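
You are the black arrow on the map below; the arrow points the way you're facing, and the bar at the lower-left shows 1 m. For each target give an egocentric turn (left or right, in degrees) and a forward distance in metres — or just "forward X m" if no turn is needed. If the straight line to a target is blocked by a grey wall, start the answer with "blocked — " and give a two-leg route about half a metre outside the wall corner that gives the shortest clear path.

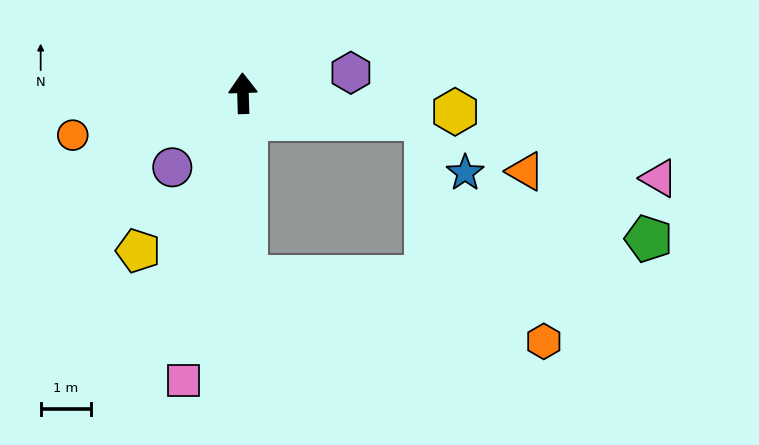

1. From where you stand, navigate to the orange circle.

turn left 102°, forward 3.5 m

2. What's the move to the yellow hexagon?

turn right 97°, forward 4.2 m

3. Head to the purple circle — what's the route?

turn left 135°, forward 2.0 m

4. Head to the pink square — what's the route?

turn left 167°, forward 5.8 m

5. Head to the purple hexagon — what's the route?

turn right 81°, forward 2.2 m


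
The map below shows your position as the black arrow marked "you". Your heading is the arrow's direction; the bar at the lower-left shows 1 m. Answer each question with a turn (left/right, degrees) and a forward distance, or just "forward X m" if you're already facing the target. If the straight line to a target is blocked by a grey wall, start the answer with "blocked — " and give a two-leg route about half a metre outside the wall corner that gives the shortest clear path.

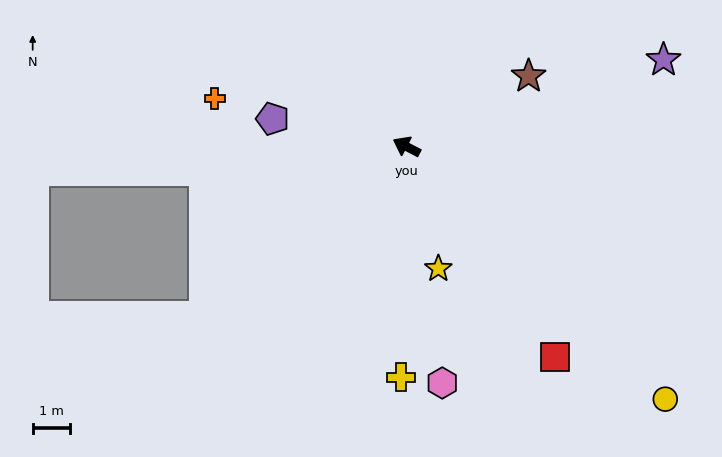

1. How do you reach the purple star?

turn right 134°, forward 7.3 m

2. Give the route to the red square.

turn left 153°, forward 6.9 m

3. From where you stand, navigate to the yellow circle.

turn left 163°, forward 9.7 m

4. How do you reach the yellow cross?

turn left 116°, forward 6.2 m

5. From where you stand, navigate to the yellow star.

turn left 132°, forward 3.4 m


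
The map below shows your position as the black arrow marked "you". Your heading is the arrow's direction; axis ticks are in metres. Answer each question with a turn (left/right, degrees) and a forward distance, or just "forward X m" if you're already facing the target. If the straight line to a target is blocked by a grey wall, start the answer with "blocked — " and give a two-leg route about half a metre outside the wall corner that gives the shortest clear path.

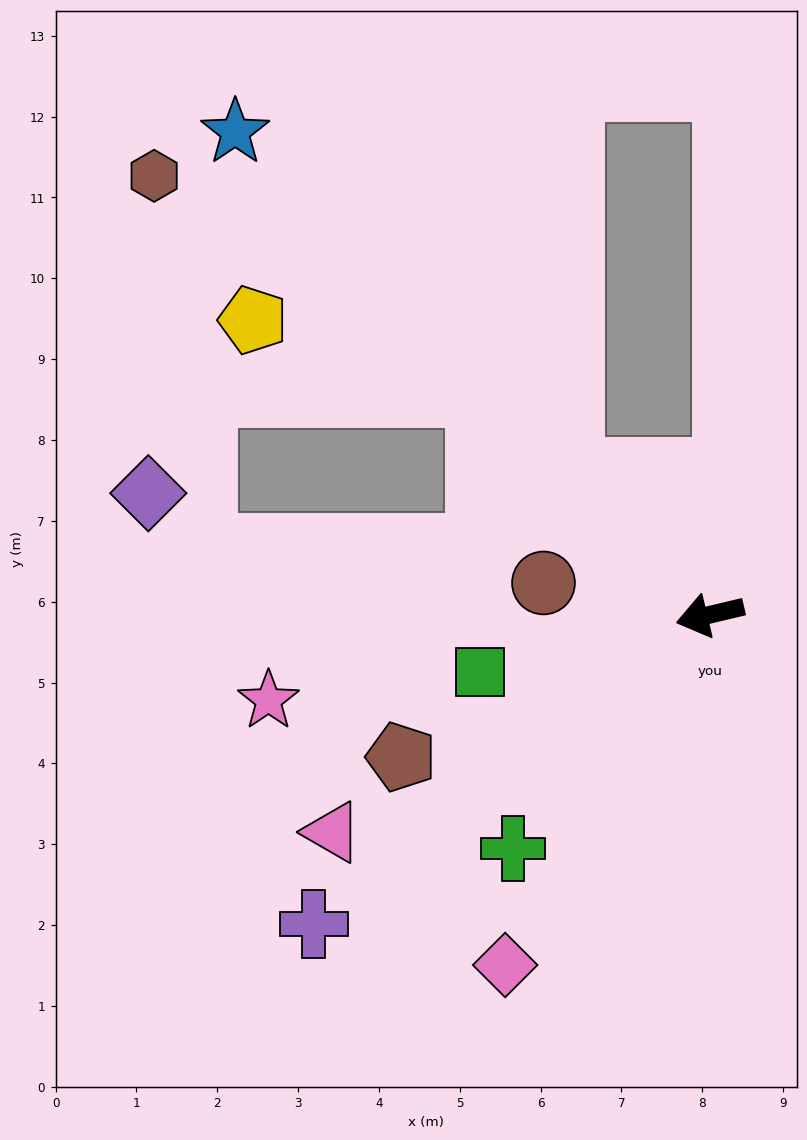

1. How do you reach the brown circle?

turn right 24°, forward 2.1 m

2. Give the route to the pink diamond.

turn left 46°, forward 5.0 m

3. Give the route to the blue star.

turn right 59°, forward 8.4 m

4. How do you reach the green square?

forward 2.9 m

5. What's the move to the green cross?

turn left 37°, forward 3.8 m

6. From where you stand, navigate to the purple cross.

turn left 25°, forward 6.2 m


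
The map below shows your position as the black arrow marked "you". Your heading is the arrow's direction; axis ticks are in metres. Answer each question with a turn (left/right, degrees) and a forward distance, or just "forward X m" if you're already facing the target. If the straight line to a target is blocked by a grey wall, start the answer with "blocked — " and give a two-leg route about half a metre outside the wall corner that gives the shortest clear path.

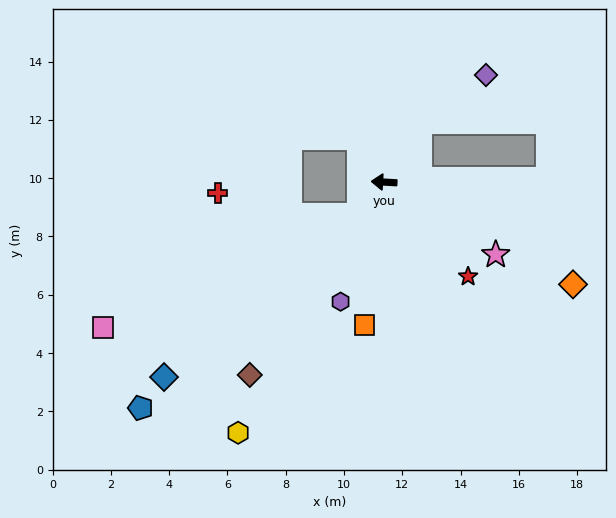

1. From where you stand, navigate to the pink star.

turn left 150°, forward 4.6 m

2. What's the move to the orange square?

turn left 85°, forward 4.9 m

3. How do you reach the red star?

turn left 135°, forward 4.3 m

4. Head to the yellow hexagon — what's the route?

turn left 63°, forward 10.0 m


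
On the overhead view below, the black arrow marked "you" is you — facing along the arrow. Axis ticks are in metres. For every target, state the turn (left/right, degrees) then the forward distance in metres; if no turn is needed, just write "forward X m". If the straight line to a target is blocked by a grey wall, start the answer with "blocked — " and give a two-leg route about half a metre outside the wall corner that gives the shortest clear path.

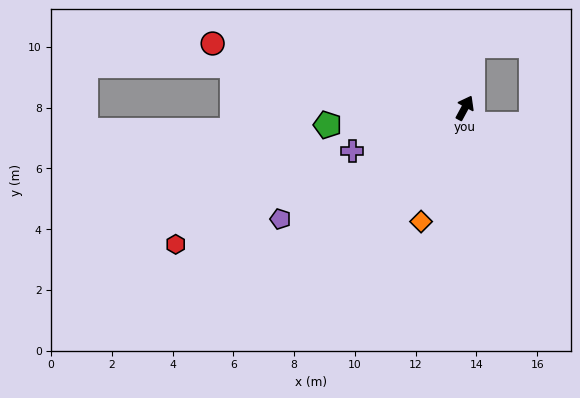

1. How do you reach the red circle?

turn left 104°, forward 8.6 m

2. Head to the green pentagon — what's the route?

turn left 125°, forward 4.6 m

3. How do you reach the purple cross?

turn left 139°, forward 4.0 m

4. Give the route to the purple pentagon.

turn left 149°, forward 7.1 m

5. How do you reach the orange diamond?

turn right 173°, forward 4.0 m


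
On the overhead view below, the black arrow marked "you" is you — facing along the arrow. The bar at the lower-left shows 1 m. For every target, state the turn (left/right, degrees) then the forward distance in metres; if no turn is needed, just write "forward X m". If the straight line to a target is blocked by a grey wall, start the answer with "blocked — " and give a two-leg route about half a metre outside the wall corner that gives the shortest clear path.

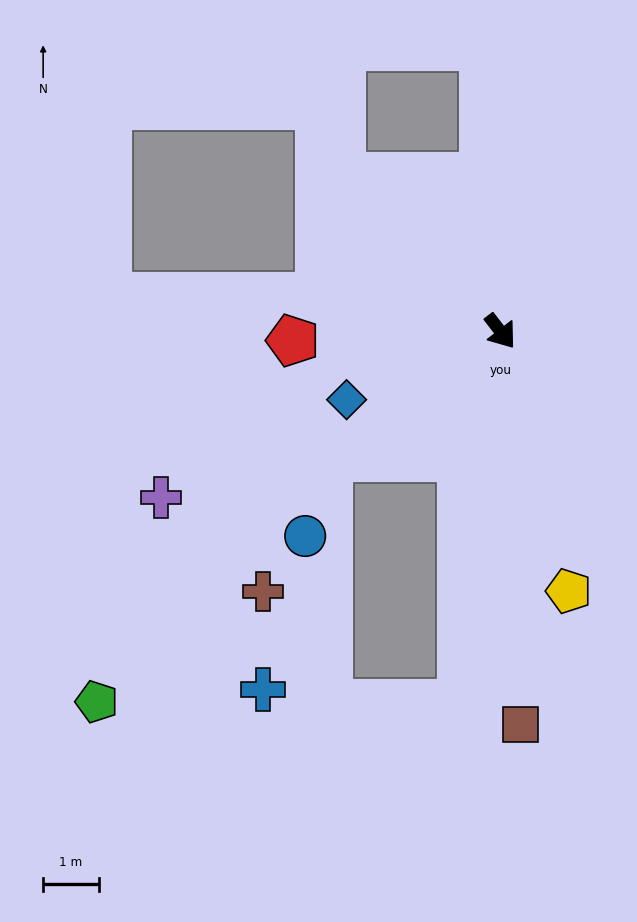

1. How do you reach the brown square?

turn right 35°, forward 7.0 m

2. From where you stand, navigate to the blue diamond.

turn right 104°, forward 3.0 m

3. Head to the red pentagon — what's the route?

turn right 125°, forward 3.7 m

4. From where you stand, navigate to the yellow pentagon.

turn right 23°, forward 4.8 m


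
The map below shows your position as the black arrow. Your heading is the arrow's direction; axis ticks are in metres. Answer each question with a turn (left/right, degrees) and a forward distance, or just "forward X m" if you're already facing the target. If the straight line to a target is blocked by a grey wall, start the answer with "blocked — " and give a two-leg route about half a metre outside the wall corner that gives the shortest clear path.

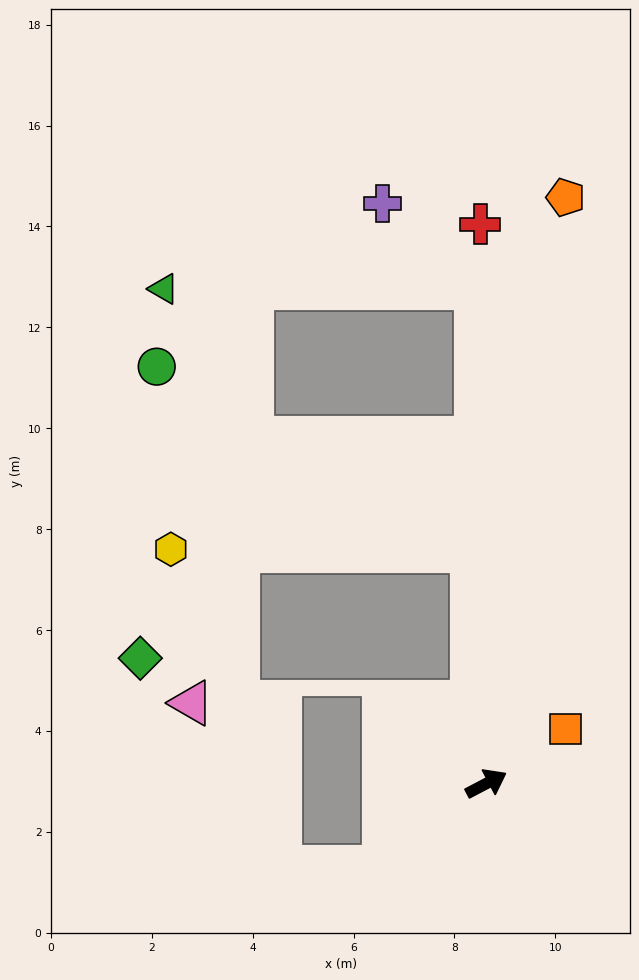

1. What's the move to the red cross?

turn left 63°, forward 11.1 m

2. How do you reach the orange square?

turn left 7°, forward 1.9 m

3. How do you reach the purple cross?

blocked — turn left 64°, forward 9.8 m, then turn left 46°, forward 2.5 m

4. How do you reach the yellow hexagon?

blocked — turn left 66°, forward 4.6 m, then turn left 86°, forward 6.0 m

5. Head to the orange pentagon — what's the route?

turn left 55°, forward 11.7 m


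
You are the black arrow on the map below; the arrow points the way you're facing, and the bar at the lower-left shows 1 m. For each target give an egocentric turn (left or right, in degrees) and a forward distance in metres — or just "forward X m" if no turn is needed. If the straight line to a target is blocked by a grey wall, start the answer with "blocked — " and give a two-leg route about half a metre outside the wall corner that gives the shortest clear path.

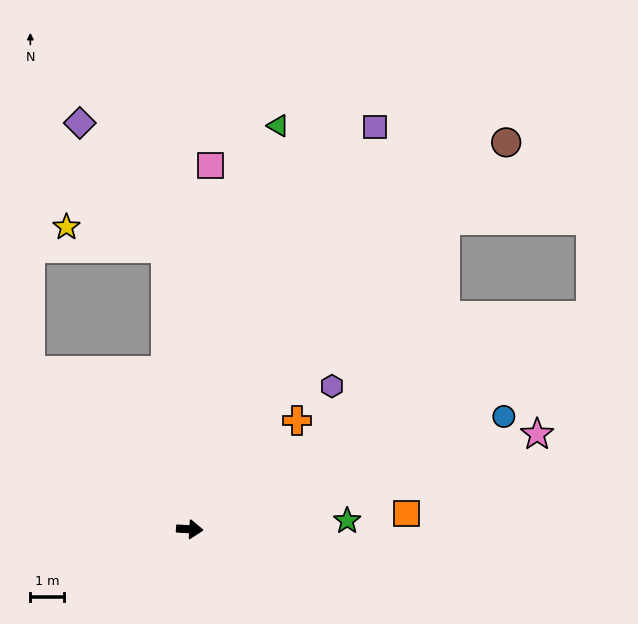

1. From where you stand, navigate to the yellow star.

blocked — turn left 98°, forward 8.4 m, then turn left 73°, forward 3.0 m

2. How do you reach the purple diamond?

blocked — turn left 98°, forward 8.4 m, then turn left 30°, forward 4.5 m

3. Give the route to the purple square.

turn left 69°, forward 13.2 m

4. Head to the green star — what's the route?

turn left 7°, forward 4.7 m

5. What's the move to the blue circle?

turn left 23°, forward 9.9 m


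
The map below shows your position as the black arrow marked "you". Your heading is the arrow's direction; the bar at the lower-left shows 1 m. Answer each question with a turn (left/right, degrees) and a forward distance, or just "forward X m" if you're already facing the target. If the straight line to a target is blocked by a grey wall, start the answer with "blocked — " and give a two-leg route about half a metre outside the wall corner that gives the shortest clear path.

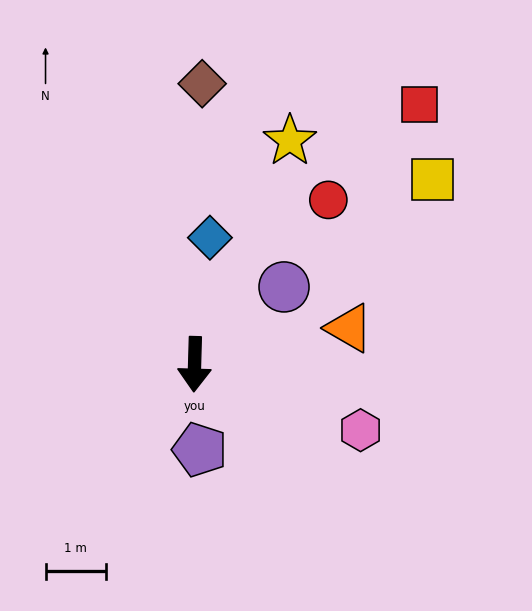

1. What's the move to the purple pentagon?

turn left 5°, forward 1.4 m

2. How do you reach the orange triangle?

turn left 105°, forward 2.6 m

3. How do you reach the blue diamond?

turn left 175°, forward 2.1 m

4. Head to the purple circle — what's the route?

turn left 133°, forward 2.0 m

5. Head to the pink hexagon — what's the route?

turn left 70°, forward 3.0 m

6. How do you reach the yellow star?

turn left 159°, forward 4.0 m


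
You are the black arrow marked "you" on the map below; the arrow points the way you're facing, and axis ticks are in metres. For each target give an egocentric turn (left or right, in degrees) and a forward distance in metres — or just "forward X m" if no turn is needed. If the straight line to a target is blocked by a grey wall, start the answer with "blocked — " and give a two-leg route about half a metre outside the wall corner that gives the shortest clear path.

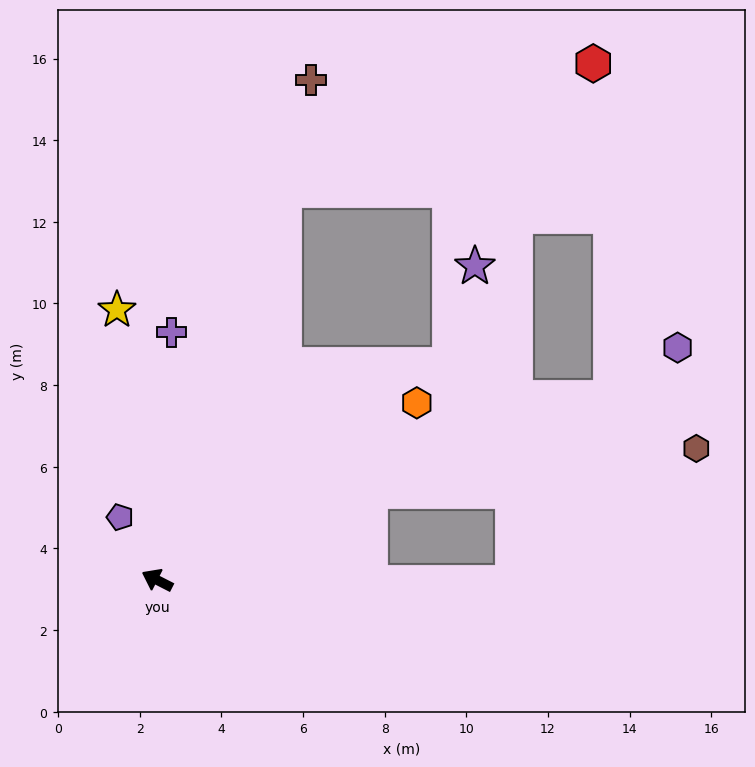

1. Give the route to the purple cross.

turn right 66°, forward 6.1 m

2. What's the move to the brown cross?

turn right 80°, forward 12.8 m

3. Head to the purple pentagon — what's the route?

turn right 32°, forward 1.8 m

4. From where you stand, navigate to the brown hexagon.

blocked — turn right 130°, forward 5.7 m, then turn right 15°, forward 8.0 m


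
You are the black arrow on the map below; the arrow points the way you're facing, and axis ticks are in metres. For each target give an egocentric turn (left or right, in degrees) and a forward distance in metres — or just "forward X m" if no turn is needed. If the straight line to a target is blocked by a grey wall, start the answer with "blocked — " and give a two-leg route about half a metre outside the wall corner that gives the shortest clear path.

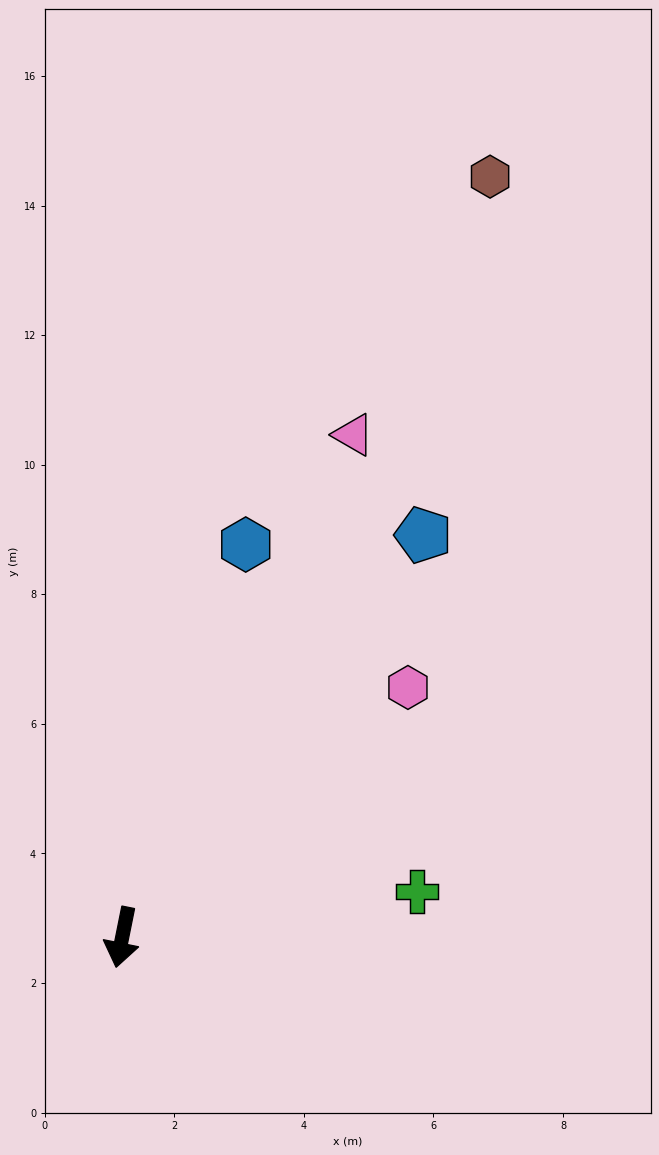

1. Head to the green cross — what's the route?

turn left 110°, forward 4.6 m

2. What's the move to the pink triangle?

turn left 167°, forward 8.5 m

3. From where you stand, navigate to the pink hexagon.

turn left 143°, forward 5.9 m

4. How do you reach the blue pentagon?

turn left 155°, forward 7.8 m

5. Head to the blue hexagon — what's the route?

turn left 174°, forward 6.4 m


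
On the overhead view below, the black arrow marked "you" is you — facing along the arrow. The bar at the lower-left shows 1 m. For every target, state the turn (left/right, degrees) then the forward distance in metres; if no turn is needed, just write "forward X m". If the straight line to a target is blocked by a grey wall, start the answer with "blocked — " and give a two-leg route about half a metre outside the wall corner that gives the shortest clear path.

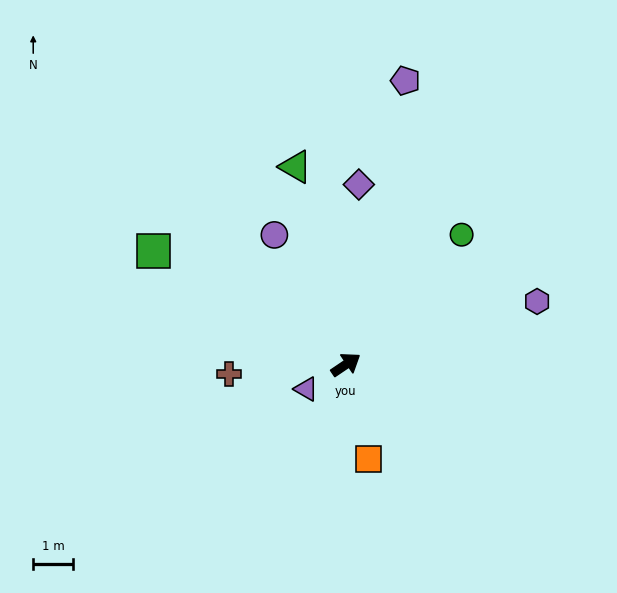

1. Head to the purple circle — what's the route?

turn left 85°, forward 3.7 m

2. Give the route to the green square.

turn left 115°, forward 5.6 m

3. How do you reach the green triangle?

turn left 70°, forward 5.1 m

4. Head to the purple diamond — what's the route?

turn left 52°, forward 4.5 m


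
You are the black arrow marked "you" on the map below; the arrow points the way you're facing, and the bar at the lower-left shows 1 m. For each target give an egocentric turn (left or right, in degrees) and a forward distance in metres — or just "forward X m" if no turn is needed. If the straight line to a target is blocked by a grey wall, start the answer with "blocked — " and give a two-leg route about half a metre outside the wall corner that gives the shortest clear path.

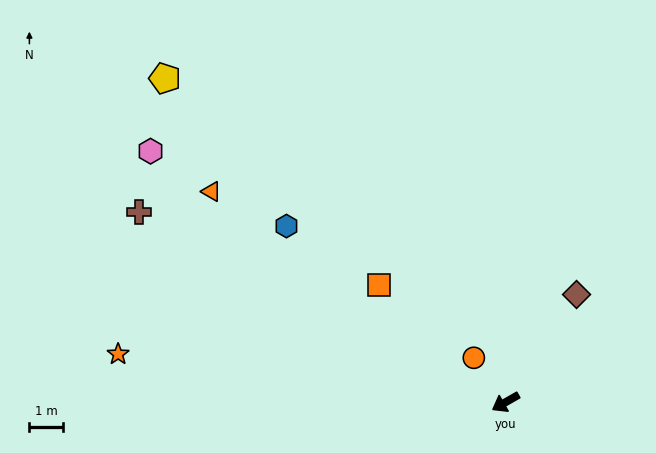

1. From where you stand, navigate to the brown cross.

turn right 57°, forward 12.4 m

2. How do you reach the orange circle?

turn right 84°, forward 1.6 m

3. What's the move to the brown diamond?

turn right 153°, forward 3.9 m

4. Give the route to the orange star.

turn right 37°, forward 11.7 m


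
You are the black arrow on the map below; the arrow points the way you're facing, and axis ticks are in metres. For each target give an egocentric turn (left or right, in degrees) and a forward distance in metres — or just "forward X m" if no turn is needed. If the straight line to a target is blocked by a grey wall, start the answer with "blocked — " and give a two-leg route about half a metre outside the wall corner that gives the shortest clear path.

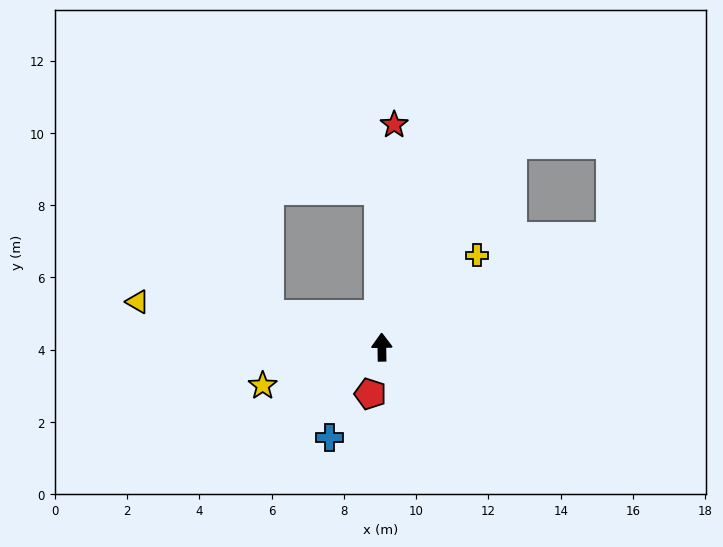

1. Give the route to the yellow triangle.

turn left 79°, forward 6.9 m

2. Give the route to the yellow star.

turn left 107°, forward 3.5 m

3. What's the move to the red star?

turn right 4°, forward 6.2 m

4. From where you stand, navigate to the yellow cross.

turn right 47°, forward 3.7 m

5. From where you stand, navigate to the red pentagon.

turn left 165°, forward 1.3 m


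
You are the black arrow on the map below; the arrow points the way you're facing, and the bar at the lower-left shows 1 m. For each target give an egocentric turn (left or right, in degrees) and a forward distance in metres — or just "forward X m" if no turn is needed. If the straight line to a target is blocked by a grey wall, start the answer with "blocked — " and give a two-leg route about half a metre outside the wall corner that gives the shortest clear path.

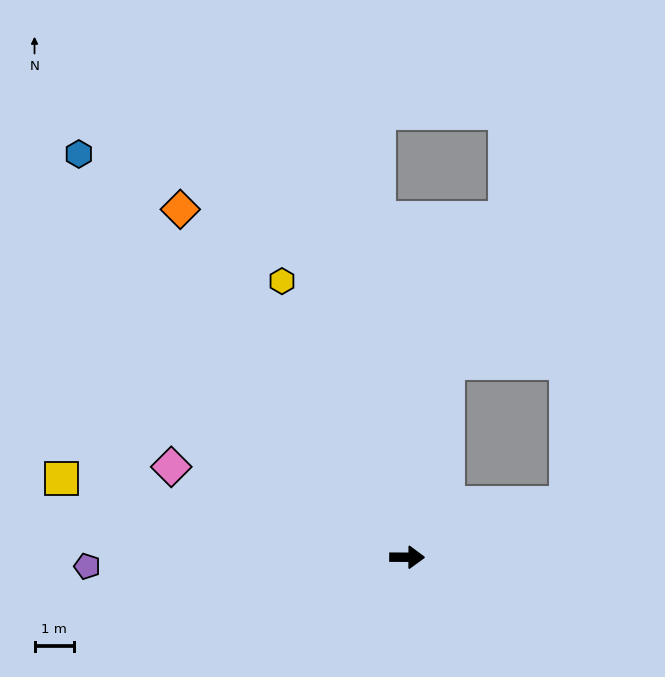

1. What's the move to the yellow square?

turn left 167°, forward 8.9 m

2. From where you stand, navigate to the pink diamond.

turn left 159°, forward 6.4 m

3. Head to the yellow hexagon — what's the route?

turn left 115°, forward 7.6 m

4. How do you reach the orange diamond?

turn left 123°, forward 10.5 m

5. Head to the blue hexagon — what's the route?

turn left 129°, forward 13.1 m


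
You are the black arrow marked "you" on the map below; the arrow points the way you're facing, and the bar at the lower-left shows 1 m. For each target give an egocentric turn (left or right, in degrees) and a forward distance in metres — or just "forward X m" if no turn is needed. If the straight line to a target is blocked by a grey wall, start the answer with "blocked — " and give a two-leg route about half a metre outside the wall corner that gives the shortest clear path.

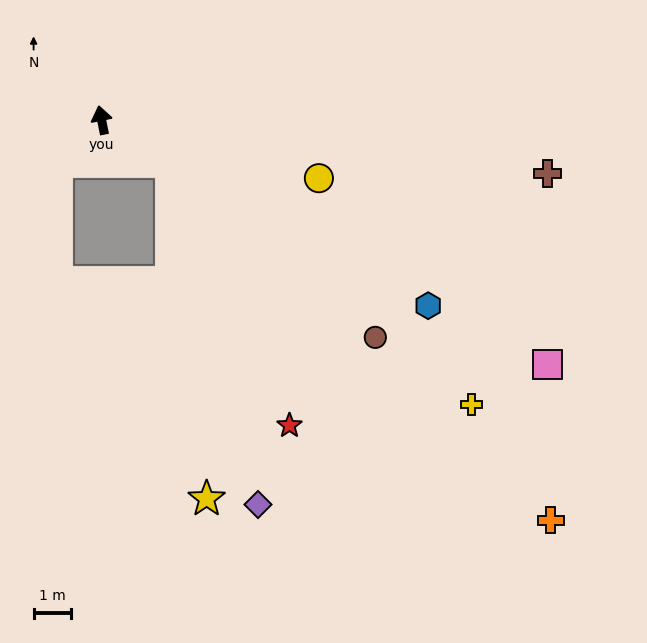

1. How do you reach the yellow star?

blocked — turn right 132°, forward 2.2 m, then turn right 53°, forward 9.0 m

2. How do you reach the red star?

blocked — turn right 132°, forward 2.2 m, then turn right 35°, forward 7.7 m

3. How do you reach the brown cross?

turn right 108°, forward 12.0 m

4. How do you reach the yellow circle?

turn right 116°, forward 6.0 m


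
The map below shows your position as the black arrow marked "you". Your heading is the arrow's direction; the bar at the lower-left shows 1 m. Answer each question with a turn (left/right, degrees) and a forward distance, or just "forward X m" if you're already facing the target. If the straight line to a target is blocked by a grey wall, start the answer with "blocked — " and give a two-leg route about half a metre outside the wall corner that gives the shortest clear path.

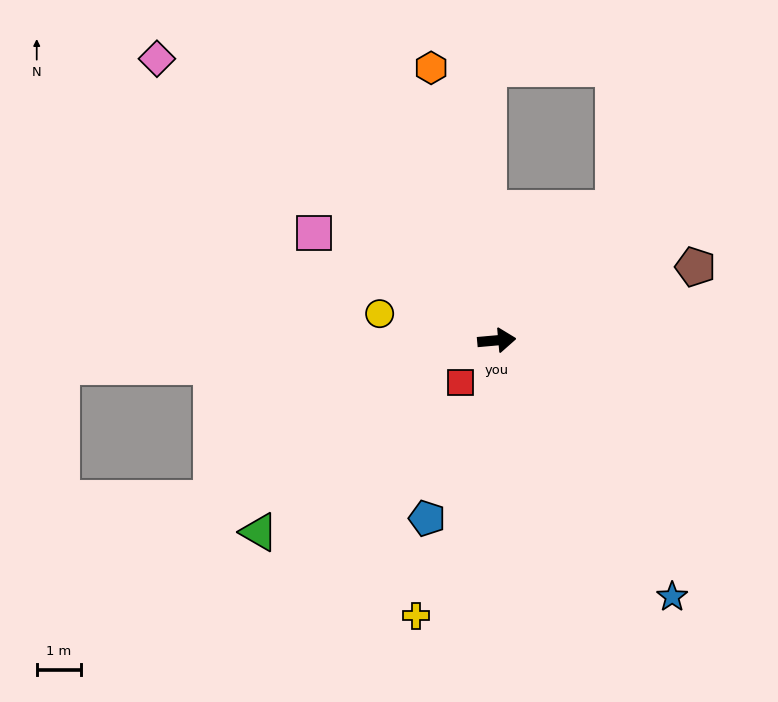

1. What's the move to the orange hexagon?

turn left 98°, forward 6.4 m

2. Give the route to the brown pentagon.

turn left 15°, forward 4.8 m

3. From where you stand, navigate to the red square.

turn right 136°, forward 1.3 m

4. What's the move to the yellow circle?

turn left 162°, forward 2.7 m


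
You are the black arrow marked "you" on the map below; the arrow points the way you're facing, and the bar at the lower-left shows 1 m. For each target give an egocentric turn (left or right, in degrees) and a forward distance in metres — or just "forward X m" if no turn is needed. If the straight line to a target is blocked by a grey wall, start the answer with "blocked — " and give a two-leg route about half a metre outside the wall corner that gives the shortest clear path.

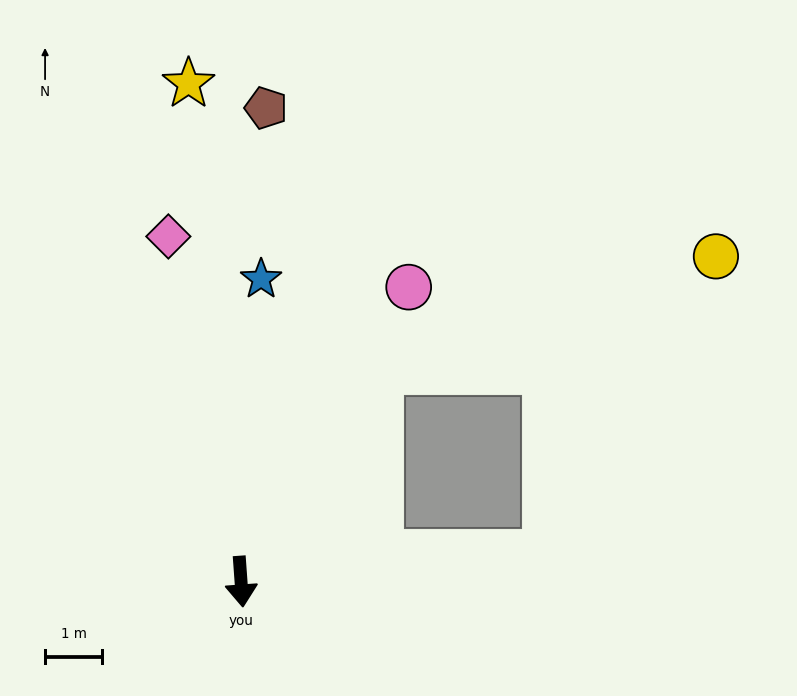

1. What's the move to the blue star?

turn left 172°, forward 5.3 m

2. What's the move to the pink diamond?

turn right 172°, forward 6.2 m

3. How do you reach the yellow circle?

blocked — turn left 143°, forward 4.4 m, then turn right 38°, forward 6.2 m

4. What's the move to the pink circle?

turn left 146°, forward 5.9 m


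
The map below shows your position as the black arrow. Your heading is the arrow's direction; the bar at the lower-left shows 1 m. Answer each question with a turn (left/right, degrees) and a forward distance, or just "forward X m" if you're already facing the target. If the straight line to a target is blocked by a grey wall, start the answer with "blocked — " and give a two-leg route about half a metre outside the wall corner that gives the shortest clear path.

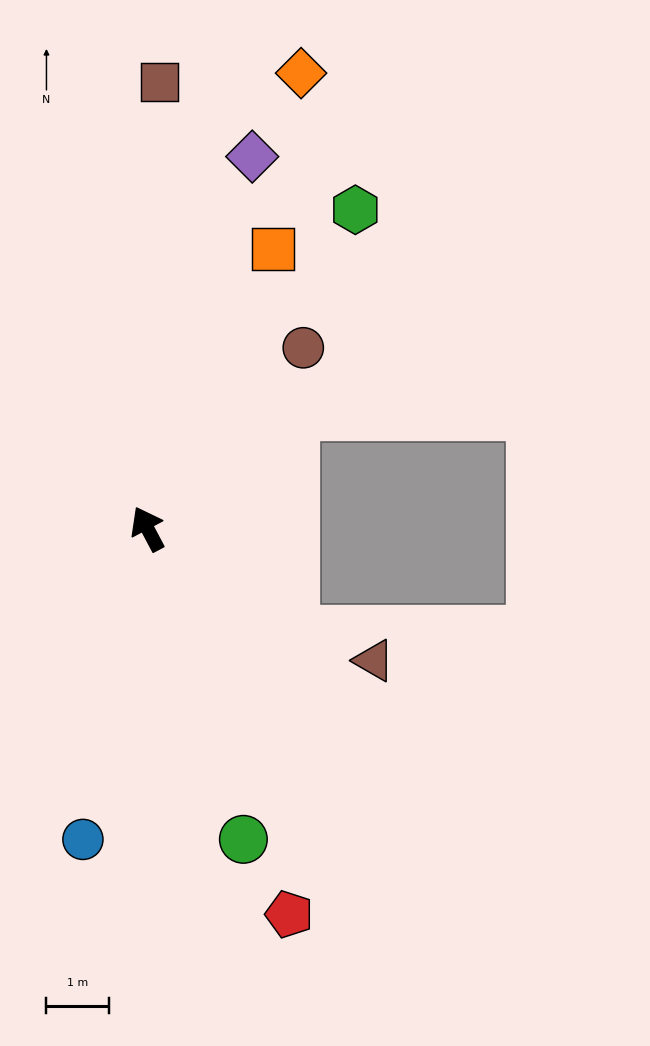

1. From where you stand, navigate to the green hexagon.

turn right 61°, forward 6.1 m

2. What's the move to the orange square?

turn right 52°, forward 4.9 m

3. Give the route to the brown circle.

turn right 69°, forward 3.8 m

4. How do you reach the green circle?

turn left 169°, forward 5.2 m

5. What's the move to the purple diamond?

turn right 44°, forward 6.2 m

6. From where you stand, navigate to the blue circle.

turn left 140°, forward 5.1 m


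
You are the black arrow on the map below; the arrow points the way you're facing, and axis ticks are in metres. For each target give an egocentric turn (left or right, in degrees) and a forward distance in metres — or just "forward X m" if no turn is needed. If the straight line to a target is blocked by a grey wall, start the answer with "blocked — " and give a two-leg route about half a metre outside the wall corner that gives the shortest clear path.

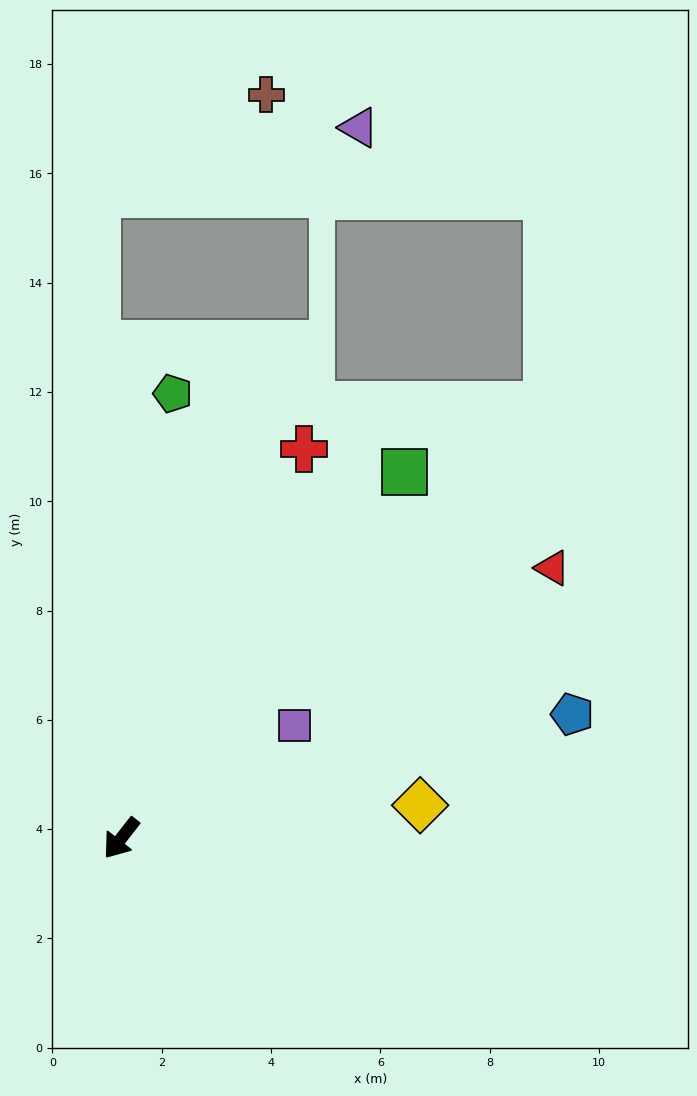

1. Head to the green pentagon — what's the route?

turn right 149°, forward 8.2 m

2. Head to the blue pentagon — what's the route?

turn left 143°, forward 8.6 m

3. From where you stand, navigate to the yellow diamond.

turn left 134°, forward 5.5 m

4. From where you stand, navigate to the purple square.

turn left 161°, forward 3.8 m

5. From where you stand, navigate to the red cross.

turn right 167°, forward 7.9 m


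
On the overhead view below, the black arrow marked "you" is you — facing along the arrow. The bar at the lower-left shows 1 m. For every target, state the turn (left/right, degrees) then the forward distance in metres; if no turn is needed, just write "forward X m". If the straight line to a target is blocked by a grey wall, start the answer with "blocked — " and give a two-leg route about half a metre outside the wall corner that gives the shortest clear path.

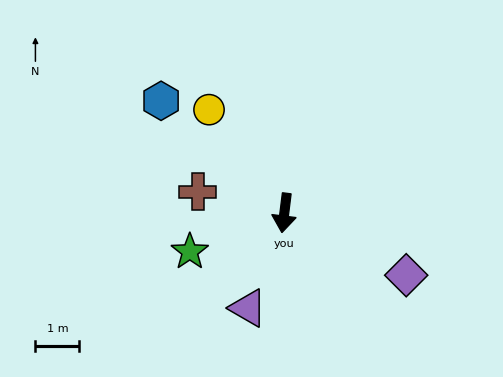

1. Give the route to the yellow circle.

turn right 137°, forward 2.9 m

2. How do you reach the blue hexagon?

turn right 125°, forward 3.8 m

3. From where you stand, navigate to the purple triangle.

turn right 14°, forward 2.3 m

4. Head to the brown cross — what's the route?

turn right 97°, forward 2.0 m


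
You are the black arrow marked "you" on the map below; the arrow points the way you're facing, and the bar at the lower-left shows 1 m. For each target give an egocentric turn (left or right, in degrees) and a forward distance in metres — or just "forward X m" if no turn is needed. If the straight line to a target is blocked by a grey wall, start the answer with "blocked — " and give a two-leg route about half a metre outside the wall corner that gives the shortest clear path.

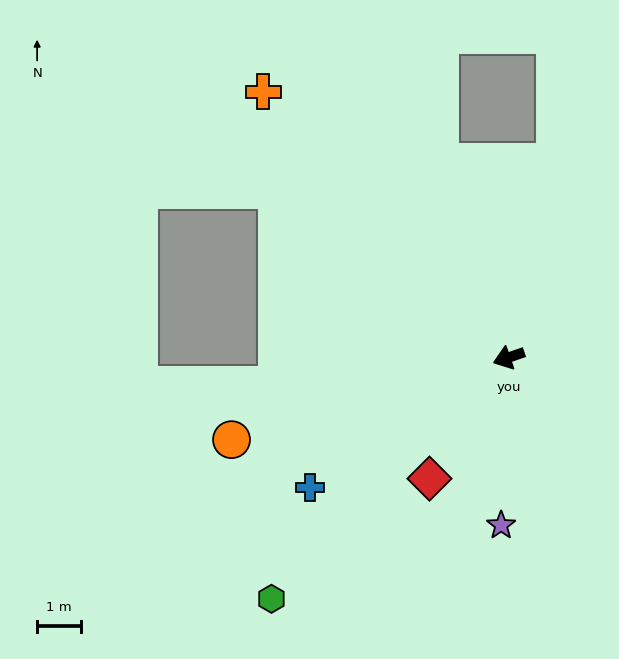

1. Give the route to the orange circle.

turn right 3°, forward 6.5 m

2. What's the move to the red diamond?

turn left 38°, forward 3.3 m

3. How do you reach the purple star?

turn left 68°, forward 3.8 m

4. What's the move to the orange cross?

turn right 66°, forward 8.2 m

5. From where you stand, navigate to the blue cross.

turn left 14°, forward 5.4 m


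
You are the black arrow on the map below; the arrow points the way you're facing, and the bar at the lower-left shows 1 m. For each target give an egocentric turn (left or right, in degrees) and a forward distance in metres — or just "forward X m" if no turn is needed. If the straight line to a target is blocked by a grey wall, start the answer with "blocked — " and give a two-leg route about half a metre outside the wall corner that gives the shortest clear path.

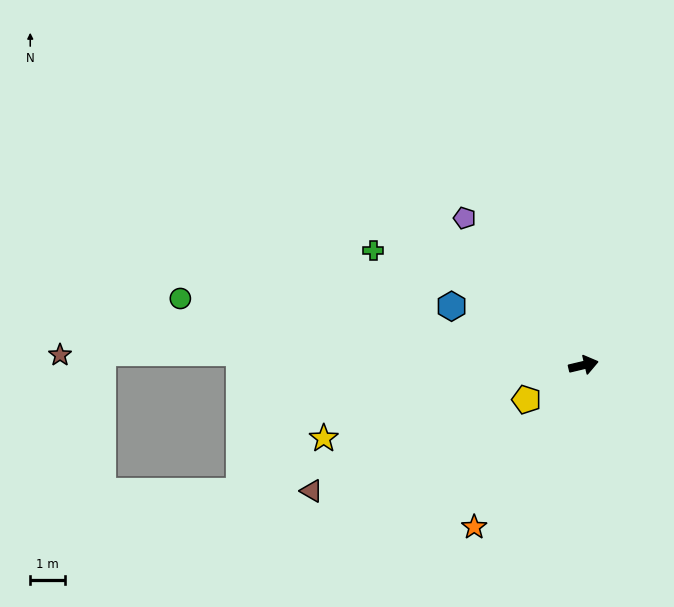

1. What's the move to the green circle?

turn left 157°, forward 11.7 m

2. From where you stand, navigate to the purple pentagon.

turn left 116°, forward 5.4 m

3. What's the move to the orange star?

turn right 137°, forward 5.6 m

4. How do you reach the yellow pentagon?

turn right 162°, forward 1.9 m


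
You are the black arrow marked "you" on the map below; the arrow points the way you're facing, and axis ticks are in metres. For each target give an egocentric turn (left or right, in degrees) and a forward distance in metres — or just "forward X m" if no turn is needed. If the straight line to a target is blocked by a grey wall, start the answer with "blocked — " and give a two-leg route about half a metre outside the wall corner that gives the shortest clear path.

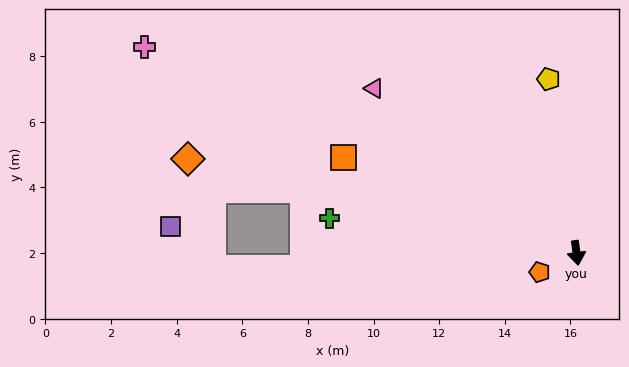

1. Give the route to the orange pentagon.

turn right 70°, forward 1.3 m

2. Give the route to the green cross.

turn right 106°, forward 7.6 m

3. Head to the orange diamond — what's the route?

turn right 111°, forward 12.2 m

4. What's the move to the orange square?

turn right 120°, forward 7.7 m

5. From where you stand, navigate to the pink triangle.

turn right 137°, forward 7.9 m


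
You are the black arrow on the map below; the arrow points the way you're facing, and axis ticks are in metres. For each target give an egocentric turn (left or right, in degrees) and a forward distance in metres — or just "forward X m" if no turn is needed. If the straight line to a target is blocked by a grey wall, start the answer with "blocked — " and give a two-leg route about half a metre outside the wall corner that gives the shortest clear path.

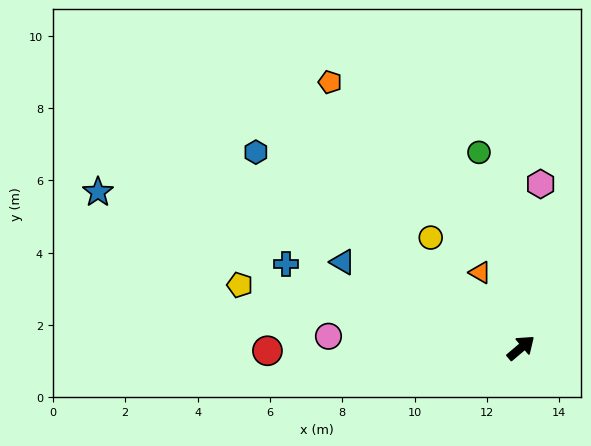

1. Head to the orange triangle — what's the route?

turn left 78°, forward 2.4 m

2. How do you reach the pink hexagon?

turn left 43°, forward 4.6 m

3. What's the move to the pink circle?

turn left 136°, forward 5.3 m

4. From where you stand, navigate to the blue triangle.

turn left 114°, forward 5.5 m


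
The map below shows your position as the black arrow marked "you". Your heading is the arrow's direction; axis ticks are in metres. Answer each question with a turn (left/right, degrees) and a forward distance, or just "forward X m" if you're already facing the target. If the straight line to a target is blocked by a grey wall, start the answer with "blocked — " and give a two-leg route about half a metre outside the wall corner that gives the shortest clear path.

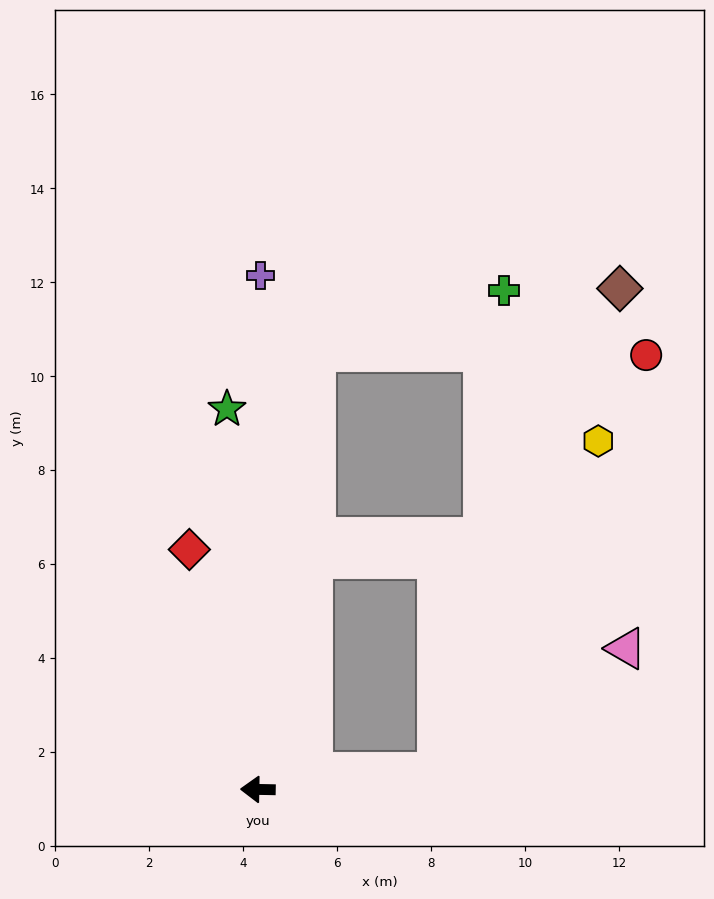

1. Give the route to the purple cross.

turn right 89°, forward 10.9 m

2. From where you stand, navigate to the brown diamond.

blocked — turn right 174°, forward 3.8 m, then turn left 64°, forward 11.0 m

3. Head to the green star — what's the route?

turn right 84°, forward 8.1 m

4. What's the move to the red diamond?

turn right 73°, forward 5.3 m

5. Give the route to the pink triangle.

blocked — turn right 174°, forward 3.8 m, then turn left 28°, forward 4.8 m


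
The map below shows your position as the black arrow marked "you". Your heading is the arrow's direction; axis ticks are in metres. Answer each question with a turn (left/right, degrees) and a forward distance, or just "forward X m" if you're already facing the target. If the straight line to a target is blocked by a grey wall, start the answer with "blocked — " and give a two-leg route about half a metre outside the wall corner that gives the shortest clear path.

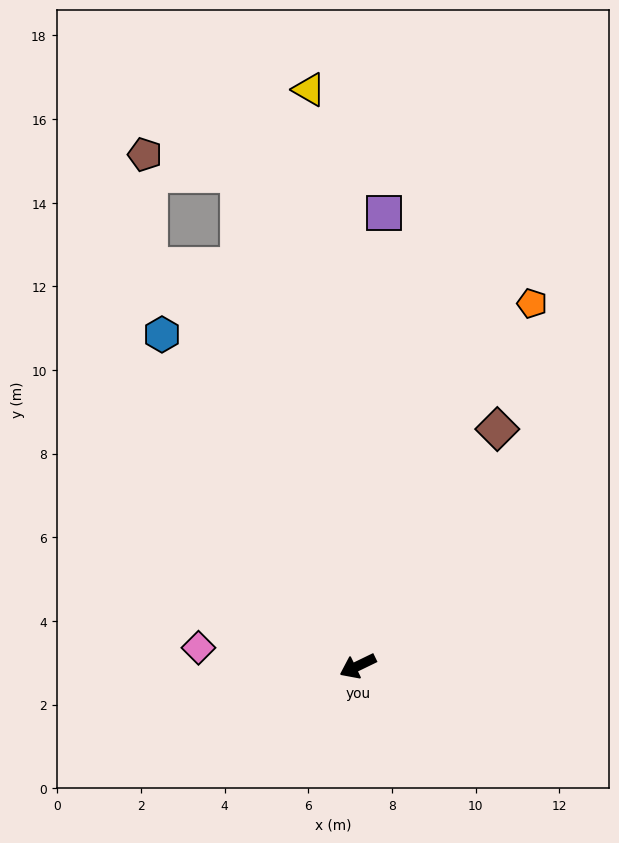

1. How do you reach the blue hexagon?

turn right 85°, forward 9.2 m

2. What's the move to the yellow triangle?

turn right 111°, forward 13.8 m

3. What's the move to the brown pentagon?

blocked — turn right 102°, forward 12.1 m, then turn left 63°, forward 2.3 m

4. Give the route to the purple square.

turn right 119°, forward 10.9 m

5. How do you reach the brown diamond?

turn right 146°, forward 6.6 m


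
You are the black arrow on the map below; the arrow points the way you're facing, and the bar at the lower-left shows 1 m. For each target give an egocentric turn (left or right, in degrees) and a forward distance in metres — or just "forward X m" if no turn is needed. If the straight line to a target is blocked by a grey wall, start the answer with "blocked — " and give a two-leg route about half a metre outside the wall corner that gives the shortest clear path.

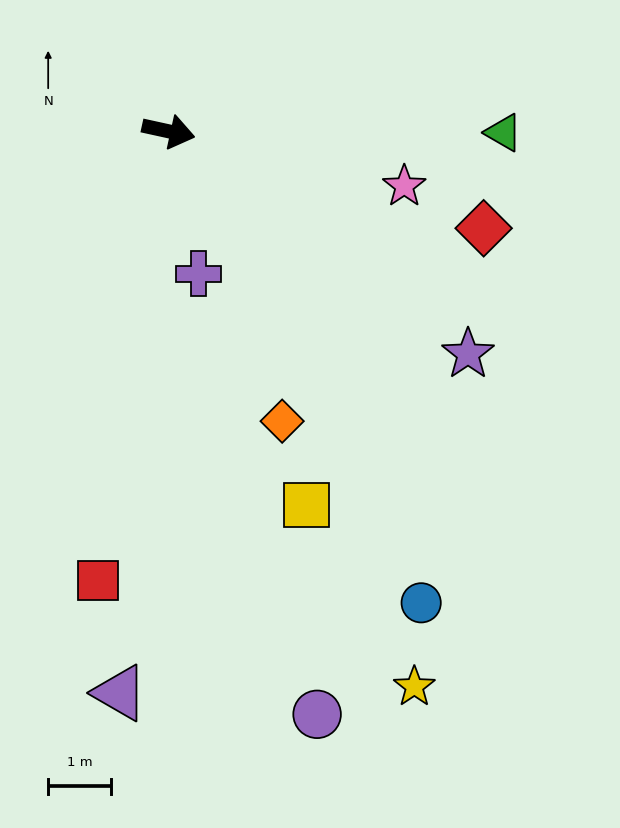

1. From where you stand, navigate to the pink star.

forward 3.9 m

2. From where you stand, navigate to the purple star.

turn right 24°, forward 6.0 m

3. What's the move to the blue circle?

turn right 49°, forward 8.5 m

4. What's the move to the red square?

turn right 87°, forward 7.3 m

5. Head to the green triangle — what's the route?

turn left 12°, forward 5.3 m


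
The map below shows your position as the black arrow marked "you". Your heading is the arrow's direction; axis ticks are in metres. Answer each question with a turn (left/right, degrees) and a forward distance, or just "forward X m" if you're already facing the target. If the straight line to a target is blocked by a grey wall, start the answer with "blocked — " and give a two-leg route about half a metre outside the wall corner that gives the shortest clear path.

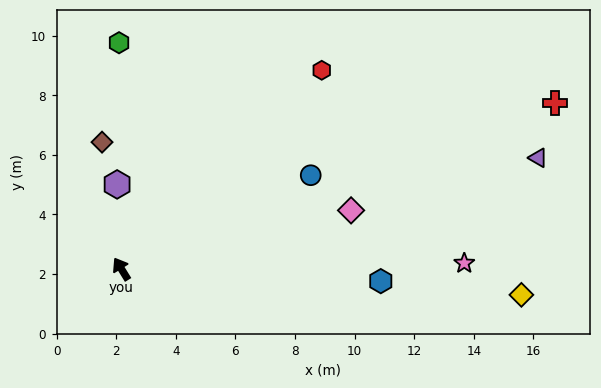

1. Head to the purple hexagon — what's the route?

turn right 29°, forward 2.8 m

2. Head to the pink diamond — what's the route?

turn right 107°, forward 8.0 m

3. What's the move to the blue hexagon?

turn right 124°, forward 8.7 m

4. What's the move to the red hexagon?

turn right 77°, forward 9.5 m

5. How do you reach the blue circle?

turn right 95°, forward 7.1 m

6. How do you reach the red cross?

turn right 101°, forward 15.6 m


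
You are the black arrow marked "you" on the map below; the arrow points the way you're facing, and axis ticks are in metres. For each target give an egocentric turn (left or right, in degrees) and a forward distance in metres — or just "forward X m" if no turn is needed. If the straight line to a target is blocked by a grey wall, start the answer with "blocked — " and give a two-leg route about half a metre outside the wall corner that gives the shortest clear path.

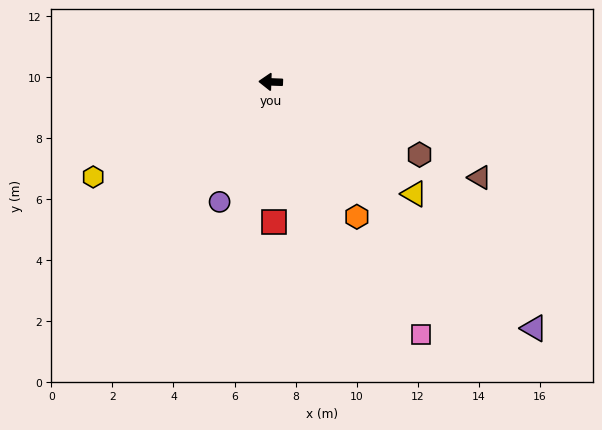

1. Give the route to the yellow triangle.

turn left 144°, forward 6.0 m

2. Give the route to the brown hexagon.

turn left 156°, forward 5.4 m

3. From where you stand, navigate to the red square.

turn left 93°, forward 4.6 m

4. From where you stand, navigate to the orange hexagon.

turn left 125°, forward 5.2 m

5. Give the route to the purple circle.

turn left 69°, forward 4.3 m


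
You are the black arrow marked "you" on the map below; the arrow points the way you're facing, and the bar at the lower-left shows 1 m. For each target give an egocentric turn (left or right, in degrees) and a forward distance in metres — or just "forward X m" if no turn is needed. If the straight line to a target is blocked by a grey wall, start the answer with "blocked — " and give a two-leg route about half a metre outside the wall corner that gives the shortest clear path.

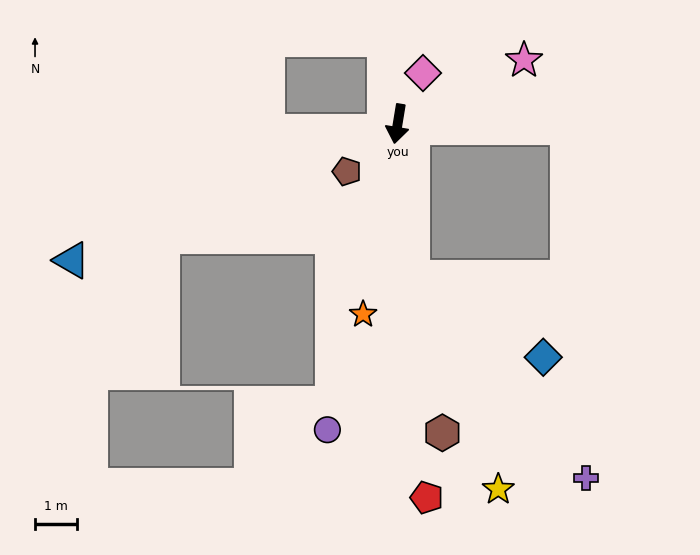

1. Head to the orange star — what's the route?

forward 4.6 m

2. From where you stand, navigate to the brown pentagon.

turn right 37°, forward 1.7 m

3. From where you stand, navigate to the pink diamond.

turn left 163°, forward 1.4 m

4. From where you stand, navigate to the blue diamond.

blocked — turn left 15°, forward 3.7 m, then turn left 53°, forward 3.7 m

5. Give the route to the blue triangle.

turn right 58°, forward 8.4 m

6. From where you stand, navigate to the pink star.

turn left 126°, forward 3.4 m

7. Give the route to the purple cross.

blocked — turn left 15°, forward 3.7 m, then turn left 35°, forward 6.3 m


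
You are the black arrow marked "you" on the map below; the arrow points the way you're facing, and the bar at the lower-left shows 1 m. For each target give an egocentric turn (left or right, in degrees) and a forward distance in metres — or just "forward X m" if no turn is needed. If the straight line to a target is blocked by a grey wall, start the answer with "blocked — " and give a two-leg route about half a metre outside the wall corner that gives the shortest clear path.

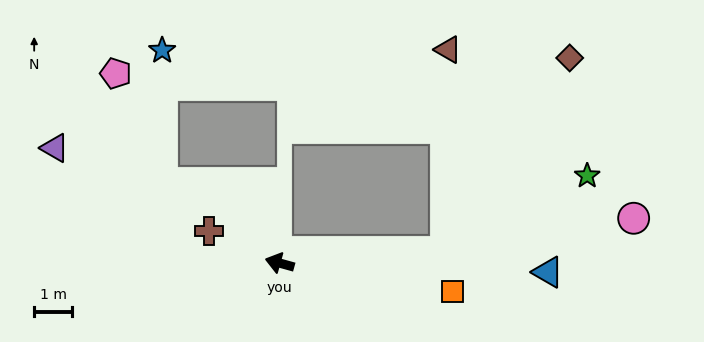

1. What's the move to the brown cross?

turn right 9°, forward 2.0 m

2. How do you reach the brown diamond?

blocked — turn right 161°, forward 4.4 m, then turn left 54°, forward 6.0 m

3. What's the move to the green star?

blocked — turn right 161°, forward 4.4 m, then turn left 25°, forward 4.2 m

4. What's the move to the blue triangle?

turn right 166°, forward 7.0 m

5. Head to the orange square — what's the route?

turn right 174°, forward 4.6 m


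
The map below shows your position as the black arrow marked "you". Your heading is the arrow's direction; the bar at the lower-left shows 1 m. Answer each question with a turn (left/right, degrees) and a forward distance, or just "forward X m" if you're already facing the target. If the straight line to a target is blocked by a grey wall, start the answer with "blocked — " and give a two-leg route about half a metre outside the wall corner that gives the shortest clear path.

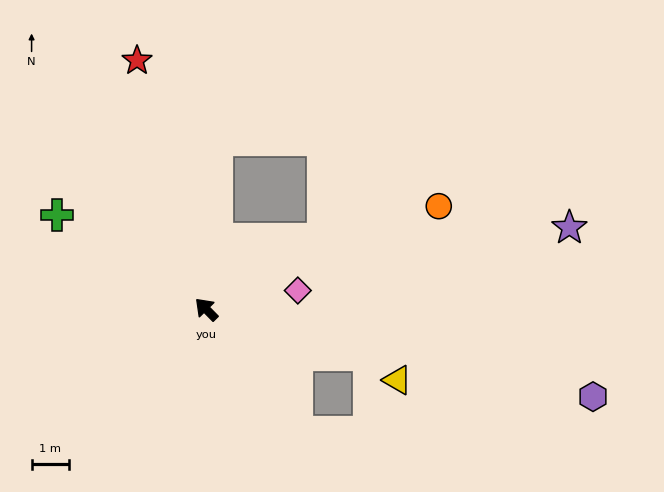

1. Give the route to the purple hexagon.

turn right 147°, forward 10.6 m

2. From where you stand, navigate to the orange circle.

turn right 111°, forward 6.8 m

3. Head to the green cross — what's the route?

turn left 13°, forward 4.7 m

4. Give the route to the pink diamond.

turn right 123°, forward 2.5 m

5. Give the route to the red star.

turn right 29°, forward 6.9 m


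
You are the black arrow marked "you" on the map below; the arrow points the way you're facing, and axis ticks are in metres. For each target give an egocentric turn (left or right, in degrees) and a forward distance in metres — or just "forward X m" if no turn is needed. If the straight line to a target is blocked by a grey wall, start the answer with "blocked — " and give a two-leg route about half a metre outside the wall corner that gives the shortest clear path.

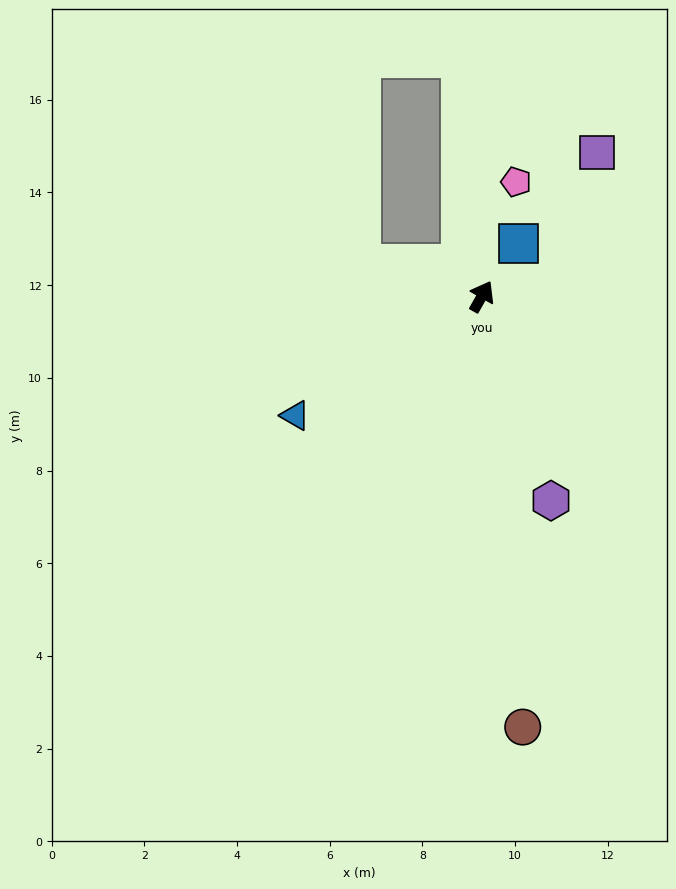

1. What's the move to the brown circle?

turn right 145°, forward 9.3 m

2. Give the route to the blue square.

turn right 5°, forward 1.4 m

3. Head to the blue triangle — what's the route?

turn left 152°, forward 4.8 m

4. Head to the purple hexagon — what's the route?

turn right 132°, forward 4.7 m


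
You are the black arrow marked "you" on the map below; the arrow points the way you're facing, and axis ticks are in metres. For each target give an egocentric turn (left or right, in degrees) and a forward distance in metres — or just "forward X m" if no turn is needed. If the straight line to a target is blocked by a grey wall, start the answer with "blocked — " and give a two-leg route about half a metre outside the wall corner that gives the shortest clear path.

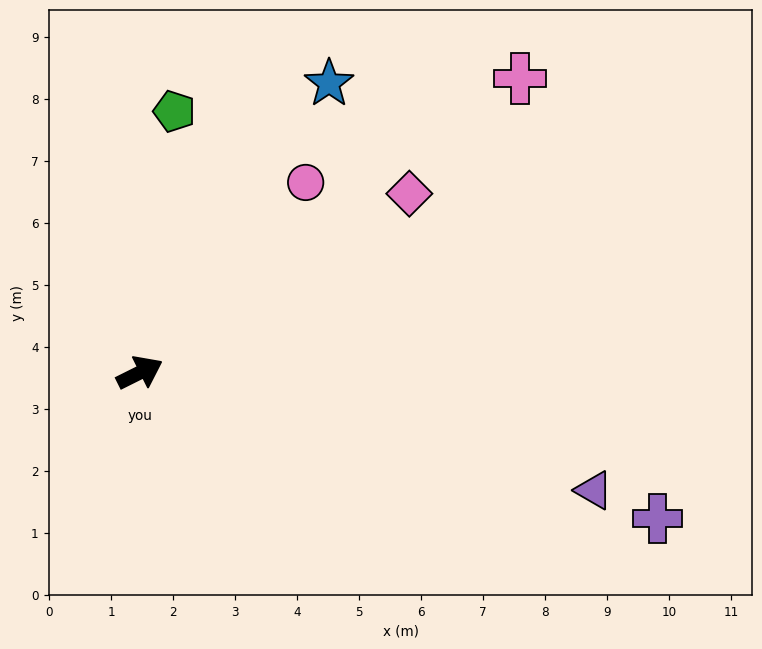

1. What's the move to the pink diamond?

turn left 7°, forward 5.2 m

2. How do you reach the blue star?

turn left 30°, forward 5.6 m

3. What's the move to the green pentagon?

turn left 56°, forward 4.2 m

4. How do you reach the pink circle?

turn left 22°, forward 4.1 m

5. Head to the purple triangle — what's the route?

turn right 41°, forward 7.6 m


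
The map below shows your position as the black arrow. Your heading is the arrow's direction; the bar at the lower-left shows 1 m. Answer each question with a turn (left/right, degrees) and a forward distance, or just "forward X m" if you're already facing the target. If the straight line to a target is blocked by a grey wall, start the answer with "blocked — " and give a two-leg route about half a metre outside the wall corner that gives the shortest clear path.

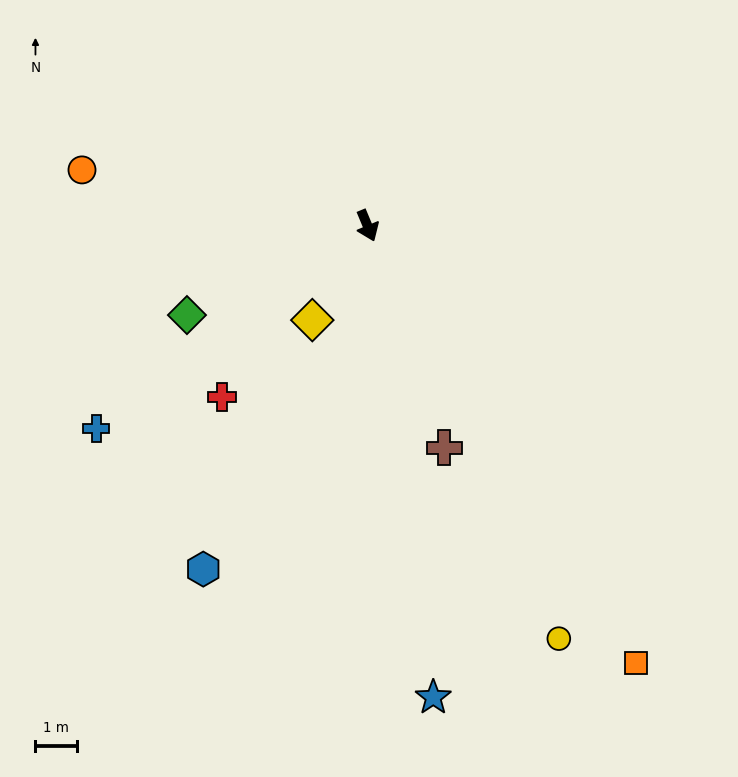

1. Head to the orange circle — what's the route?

turn right 124°, forward 7.1 m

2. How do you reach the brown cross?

turn right 4°, forward 5.7 m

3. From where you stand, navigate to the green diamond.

turn right 86°, forward 4.9 m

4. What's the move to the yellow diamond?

turn right 53°, forward 2.7 m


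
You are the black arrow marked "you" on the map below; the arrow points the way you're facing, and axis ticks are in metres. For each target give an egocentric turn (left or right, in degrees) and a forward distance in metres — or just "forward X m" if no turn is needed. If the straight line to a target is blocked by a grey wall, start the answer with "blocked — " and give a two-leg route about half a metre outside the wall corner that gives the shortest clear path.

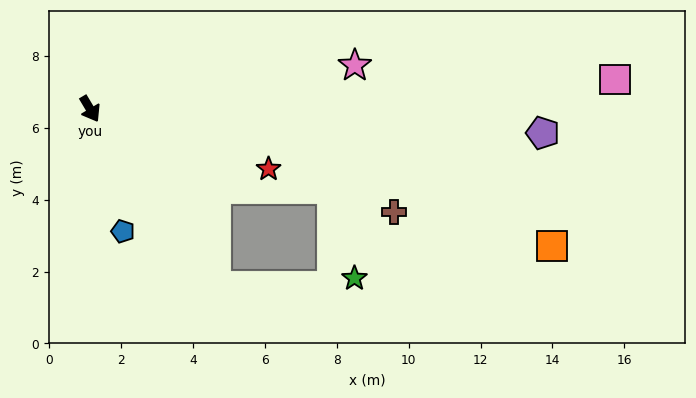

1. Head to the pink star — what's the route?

turn left 69°, forward 7.5 m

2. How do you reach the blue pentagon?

turn right 16°, forward 3.5 m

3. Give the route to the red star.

turn left 41°, forward 5.2 m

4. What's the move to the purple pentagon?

turn left 56°, forward 12.6 m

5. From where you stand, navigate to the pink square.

turn left 62°, forward 14.6 m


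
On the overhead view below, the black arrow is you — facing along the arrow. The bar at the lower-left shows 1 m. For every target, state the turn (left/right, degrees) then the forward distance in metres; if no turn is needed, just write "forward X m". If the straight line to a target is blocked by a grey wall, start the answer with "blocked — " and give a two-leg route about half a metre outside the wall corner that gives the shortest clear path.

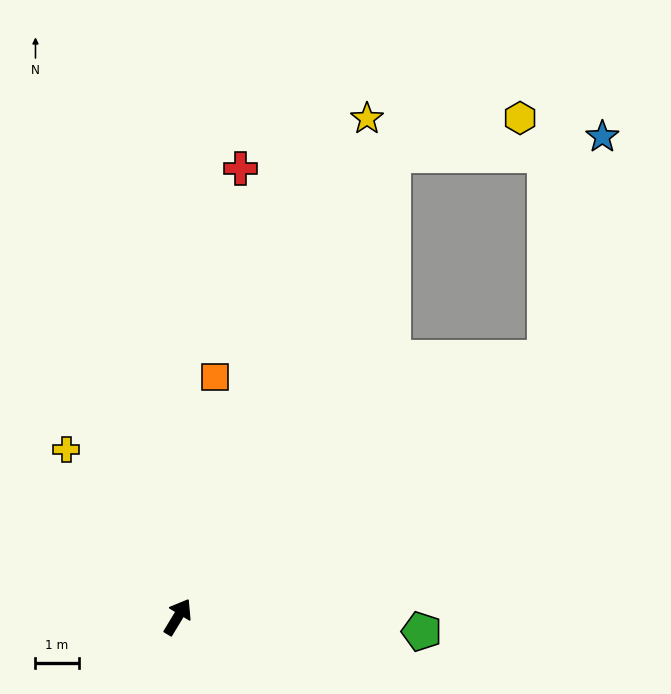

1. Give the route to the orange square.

turn left 22°, forward 5.6 m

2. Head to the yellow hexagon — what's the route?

blocked — turn left 6°, forward 11.8 m, then turn right 49°, forward 3.1 m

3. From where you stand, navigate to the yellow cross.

turn left 65°, forward 4.7 m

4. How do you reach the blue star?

blocked — turn right 24°, forward 10.4 m, then turn left 41°, forward 5.3 m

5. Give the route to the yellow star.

turn left 10°, forward 12.4 m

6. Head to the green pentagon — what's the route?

turn right 62°, forward 5.7 m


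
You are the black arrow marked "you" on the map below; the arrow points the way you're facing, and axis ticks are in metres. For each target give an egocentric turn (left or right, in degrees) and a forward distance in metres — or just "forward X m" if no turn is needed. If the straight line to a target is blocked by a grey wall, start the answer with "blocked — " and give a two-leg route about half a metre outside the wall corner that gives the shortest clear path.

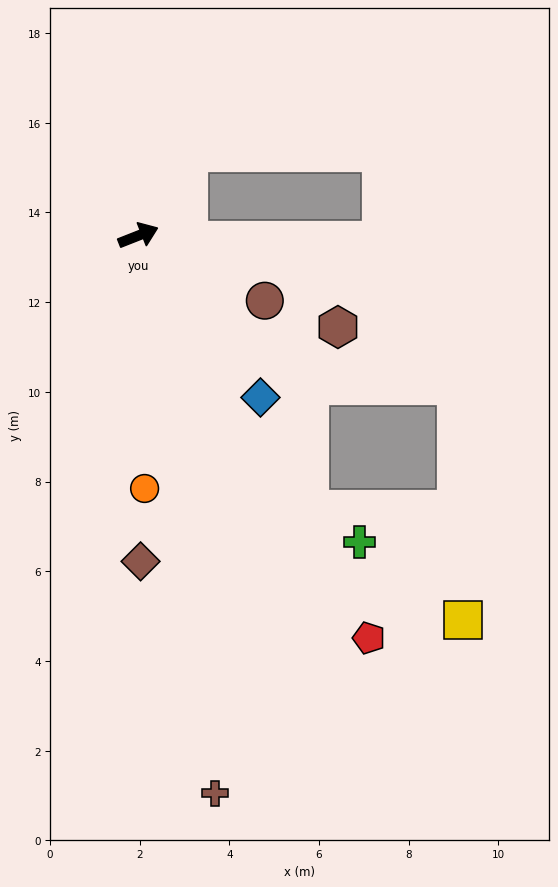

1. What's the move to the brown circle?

turn right 49°, forward 3.2 m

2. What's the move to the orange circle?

turn right 110°, forward 5.6 m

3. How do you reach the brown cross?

turn right 104°, forward 12.5 m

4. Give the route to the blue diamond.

turn right 74°, forward 4.5 m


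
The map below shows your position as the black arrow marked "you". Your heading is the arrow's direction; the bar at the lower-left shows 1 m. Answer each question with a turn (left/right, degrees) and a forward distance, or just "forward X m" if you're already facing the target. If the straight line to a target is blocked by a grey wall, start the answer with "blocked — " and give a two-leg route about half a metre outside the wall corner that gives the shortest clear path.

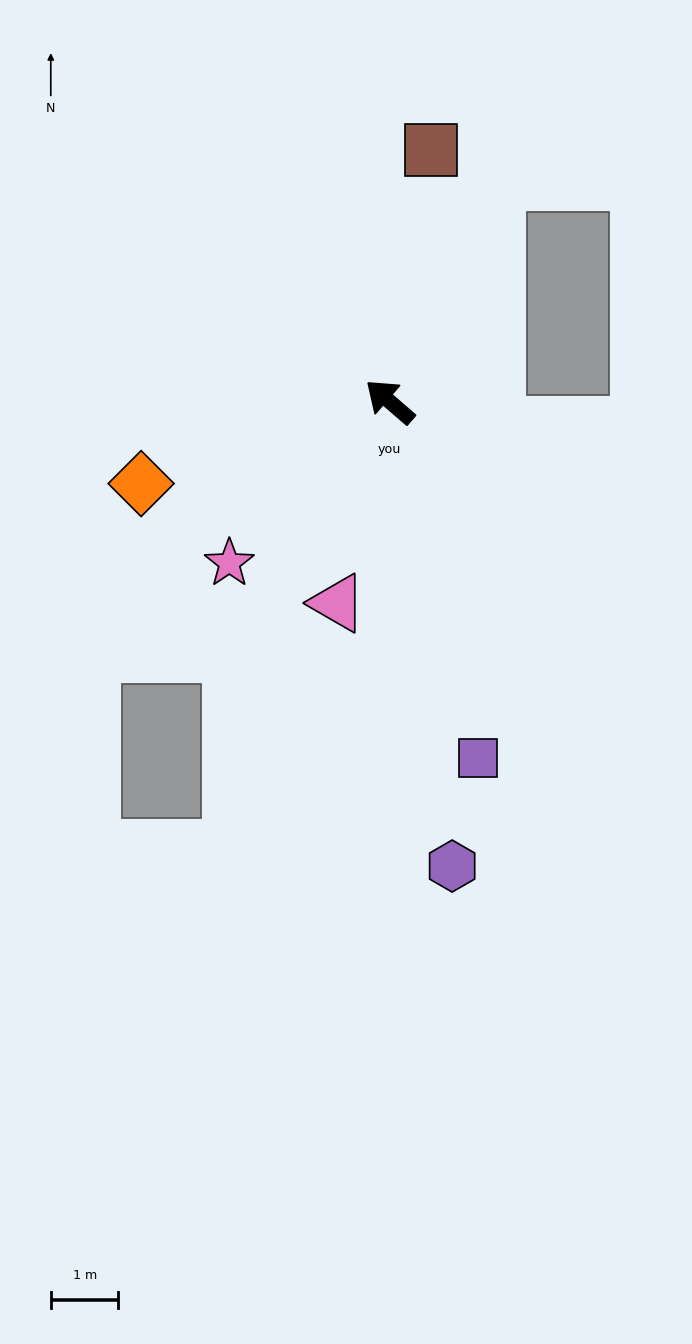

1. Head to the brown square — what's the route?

turn right 59°, forward 3.8 m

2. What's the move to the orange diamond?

turn left 59°, forward 3.9 m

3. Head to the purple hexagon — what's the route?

turn left 138°, forward 6.9 m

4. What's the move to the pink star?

turn left 86°, forward 3.4 m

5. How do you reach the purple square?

turn left 145°, forward 5.4 m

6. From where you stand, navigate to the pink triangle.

turn left 116°, forward 3.1 m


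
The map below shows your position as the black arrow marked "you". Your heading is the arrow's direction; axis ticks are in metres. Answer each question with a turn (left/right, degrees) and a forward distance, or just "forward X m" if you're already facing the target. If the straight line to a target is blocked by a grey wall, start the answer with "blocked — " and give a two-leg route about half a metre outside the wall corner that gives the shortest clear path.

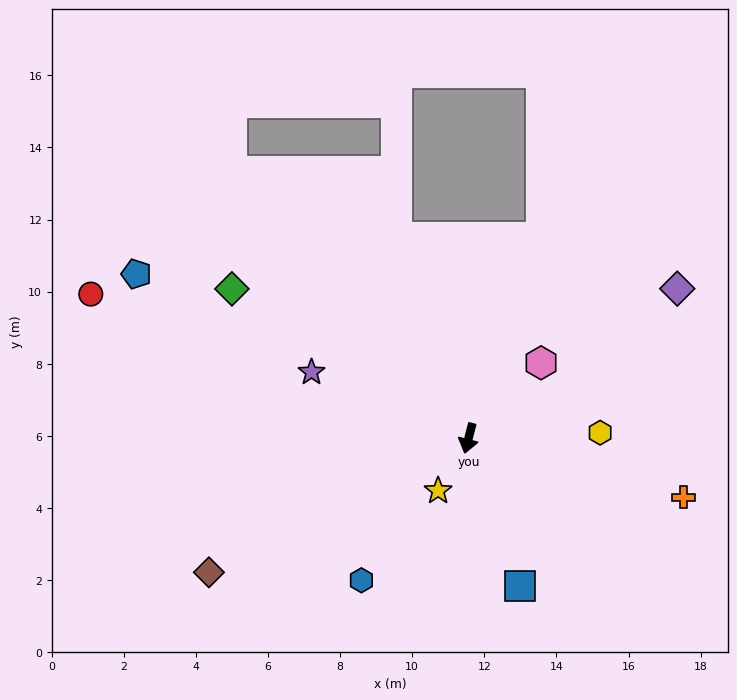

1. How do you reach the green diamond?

turn right 108°, forward 7.8 m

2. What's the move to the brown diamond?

turn right 48°, forward 8.1 m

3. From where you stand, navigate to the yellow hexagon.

turn left 107°, forward 3.7 m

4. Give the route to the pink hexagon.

turn left 150°, forward 2.9 m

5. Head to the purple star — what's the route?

turn right 98°, forward 4.7 m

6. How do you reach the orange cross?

turn left 89°, forward 6.2 m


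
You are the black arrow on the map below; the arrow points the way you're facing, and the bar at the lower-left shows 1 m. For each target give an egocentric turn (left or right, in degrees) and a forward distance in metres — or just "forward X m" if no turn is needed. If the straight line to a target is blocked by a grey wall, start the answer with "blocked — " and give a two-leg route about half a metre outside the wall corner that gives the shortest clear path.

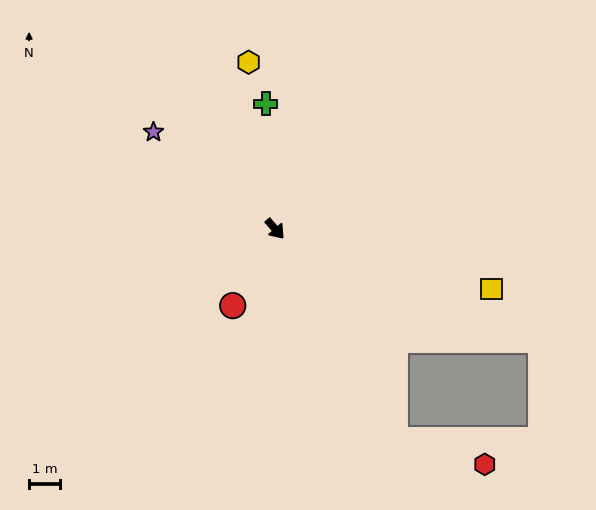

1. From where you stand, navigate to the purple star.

turn right 170°, forward 5.1 m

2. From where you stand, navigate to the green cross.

turn left 143°, forward 4.1 m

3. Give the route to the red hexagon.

blocked — turn right 11°, forward 7.9 m, then turn left 45°, forward 3.0 m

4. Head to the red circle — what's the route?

turn right 70°, forward 2.8 m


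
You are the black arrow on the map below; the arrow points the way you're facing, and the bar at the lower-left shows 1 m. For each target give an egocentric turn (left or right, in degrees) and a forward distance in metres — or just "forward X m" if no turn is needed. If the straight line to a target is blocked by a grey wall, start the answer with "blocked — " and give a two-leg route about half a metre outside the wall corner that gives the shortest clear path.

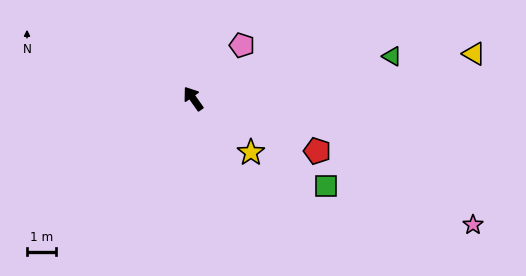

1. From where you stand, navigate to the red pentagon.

turn right 148°, forward 4.6 m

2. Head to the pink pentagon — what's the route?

turn right 78°, forward 2.5 m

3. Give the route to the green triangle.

turn right 113°, forward 7.0 m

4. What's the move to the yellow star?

turn right 168°, forward 2.7 m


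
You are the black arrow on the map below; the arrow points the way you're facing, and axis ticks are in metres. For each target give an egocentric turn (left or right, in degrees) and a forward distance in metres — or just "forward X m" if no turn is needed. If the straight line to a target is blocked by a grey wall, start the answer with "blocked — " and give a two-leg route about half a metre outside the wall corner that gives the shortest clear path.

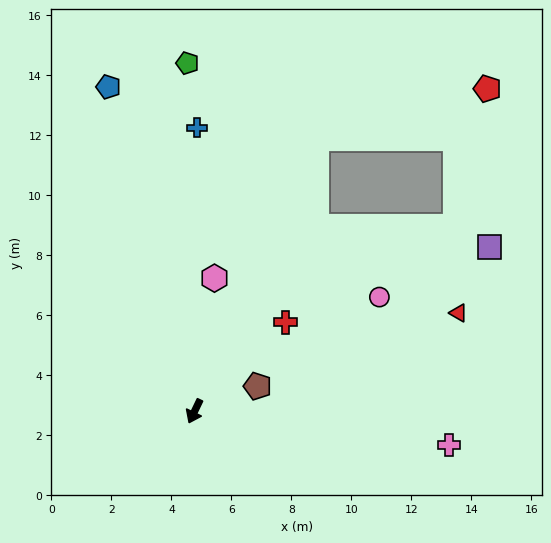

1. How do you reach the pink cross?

turn left 108°, forward 8.6 m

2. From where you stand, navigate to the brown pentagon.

turn left 137°, forward 2.3 m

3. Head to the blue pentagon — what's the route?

turn right 140°, forward 11.2 m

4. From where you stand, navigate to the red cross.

turn left 160°, forward 4.2 m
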